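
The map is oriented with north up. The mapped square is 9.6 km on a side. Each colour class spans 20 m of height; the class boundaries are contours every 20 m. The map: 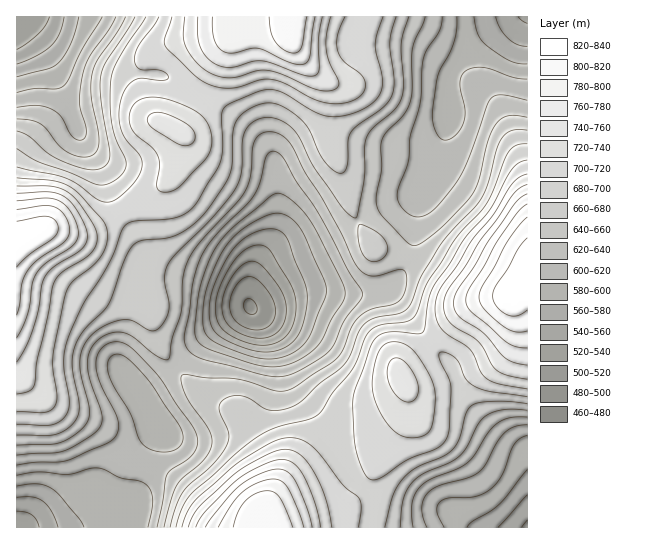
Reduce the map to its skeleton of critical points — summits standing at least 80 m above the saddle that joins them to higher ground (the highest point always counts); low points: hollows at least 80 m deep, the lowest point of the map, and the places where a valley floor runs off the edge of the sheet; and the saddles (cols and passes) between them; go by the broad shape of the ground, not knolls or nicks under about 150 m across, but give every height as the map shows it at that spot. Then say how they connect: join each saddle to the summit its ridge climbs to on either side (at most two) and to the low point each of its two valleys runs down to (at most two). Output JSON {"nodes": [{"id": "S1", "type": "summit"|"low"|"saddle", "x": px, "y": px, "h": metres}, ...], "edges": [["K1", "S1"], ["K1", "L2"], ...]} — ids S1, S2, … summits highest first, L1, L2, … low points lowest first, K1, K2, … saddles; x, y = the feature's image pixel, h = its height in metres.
{"nodes": [
{"id": "S1", "type": "summit", "x": 17, "y": 243, "h": 836},
{"id": "S2", "type": "summit", "x": 515, "y": 293, "h": 836},
{"id": "S3", "type": "summit", "x": 259, "y": 517, "h": 817},
{"id": "S4", "type": "summit", "x": 291, "y": 23, "h": 815},
{"id": "L1", "type": "low", "x": 250, "y": 307, "h": 478},
{"id": "L2", "type": "low", "x": 18, "y": 18, "h": 525},
{"id": "L3", "type": "low", "x": 17, "y": 527, "h": 529},
{"id": "L4", "type": "low", "x": 527, "y": 17, "h": 535},
{"id": "L5", "type": "low", "x": 527, "y": 527, "h": 536},
{"id": "K1", "type": "saddle", "x": 121, "y": 211, "h": 706},
{"id": "K2", "type": "saddle", "x": 365, "y": 487, "h": 699},
{"id": "K3", "type": "saddle", "x": 357, "y": 221, "h": 660},
{"id": "K4", "type": "saddle", "x": 410, "y": 259, "h": 643},
{"id": "K5", "type": "saddle", "x": 175, "y": 367, "h": 639}],
"edges": [["K1", "S1"], ["K1", "S4"], ["K1", "L1"], ["K1", "L2"], ["K2", "S2"], ["K2", "S3"], ["K2", "L1"], ["K2", "L5"], ["K3", "S1"], ["K3", "S4"], ["K3", "L1"], ["K3", "L4"], ["K4", "S1"], ["K4", "S2"], ["K4", "L1"], ["K4", "L4"], ["K5", "S1"], ["K5", "S3"], ["K5", "L1"], ["K5", "L3"]]}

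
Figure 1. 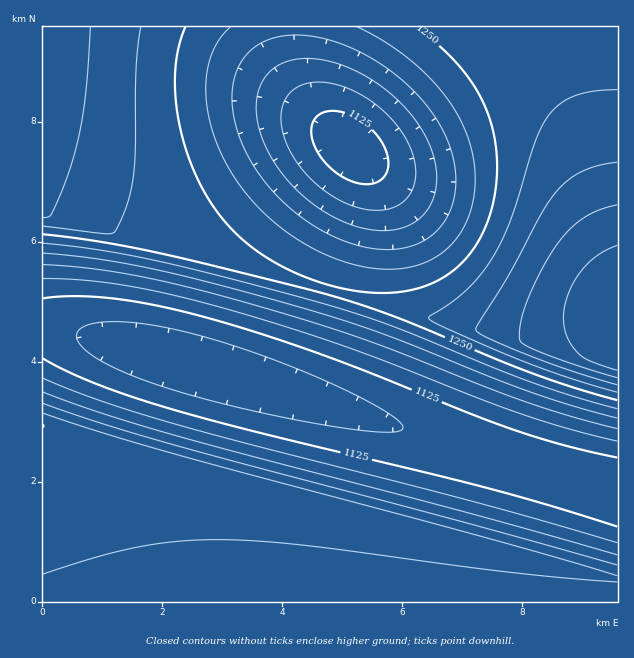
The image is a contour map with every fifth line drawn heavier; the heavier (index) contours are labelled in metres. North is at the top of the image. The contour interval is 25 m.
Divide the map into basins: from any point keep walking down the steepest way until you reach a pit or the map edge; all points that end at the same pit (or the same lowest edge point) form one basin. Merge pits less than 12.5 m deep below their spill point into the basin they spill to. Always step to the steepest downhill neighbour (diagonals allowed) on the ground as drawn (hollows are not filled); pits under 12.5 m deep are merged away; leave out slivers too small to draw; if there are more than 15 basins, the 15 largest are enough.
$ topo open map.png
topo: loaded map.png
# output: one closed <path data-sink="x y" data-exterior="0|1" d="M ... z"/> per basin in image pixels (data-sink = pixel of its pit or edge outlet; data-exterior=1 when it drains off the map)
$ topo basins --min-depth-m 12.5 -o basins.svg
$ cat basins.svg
<path data-sink="197 366" data-exterior="0" d="M43 186l0 416 575-1-1-284-78 17-33 0-48-10-135-34-127-38-48-18z"/><path data-sink="350 148" data-exterior="0" d="M589 26l-546 0-1 160 136 60 145 44 135 34 48 10 33 0 78-17 1-98-20-104z"/>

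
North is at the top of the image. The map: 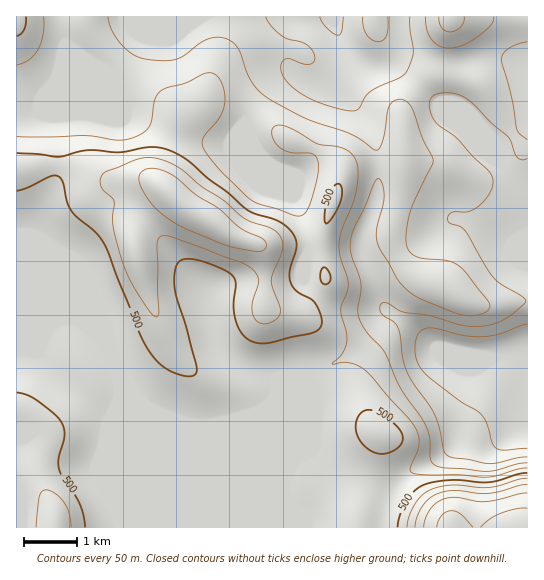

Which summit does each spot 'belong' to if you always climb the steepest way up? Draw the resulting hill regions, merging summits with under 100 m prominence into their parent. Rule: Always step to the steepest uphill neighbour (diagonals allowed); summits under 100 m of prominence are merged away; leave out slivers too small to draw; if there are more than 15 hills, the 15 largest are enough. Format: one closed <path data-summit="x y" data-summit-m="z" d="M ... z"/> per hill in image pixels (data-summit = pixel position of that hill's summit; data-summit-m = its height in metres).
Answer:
<path data-summit="171 195" data-summit-m="646" d="M309 16l-116 0-51 20-17 27-18 18-65 28-26 4 0 210 41 1 4-3 10-1 10 4 15 14 17 27 18 18 6 12 12 12 20 10 28 7 14 0 34-8 32-12 6-4 26-25 45-22 12-8 13-12 10-19-8-13-6-24-11-22-3-10 3-16 12-30 3-16 0-24-6-24-8-16-17-25 1-12 10-20-5-6-3 11-10 13-10 7-16-2-17-8-10-12 0-19 7-20 7-7z"/><path data-summit="519 527" data-summit-m="721" d="M527 16l-217 0-8 3-9 10-5 17 0 19 3 5 11 10 19 7 10 0 7-4 13-16 2-5 0-7 6 7-10 20-1 12 17 25 8 16 6 24 0 24-3 16-12 30-3 16 3 10 11 22 6 24 8 13-10 19-13 12-59 32 1 49-21 53 0 18 4 9 0 22 237-1z"/><path data-summit="55 527" data-summit-m="584" d="M71 320l-10 1-4 3-41 1 1 203 274-1 0-21-4-9 0-18 21-53 0-43-2-6-27 26-34 13-34 8-14 0-24-5-24-12-12-12-10-17-14-13-17-27-11-11z"/>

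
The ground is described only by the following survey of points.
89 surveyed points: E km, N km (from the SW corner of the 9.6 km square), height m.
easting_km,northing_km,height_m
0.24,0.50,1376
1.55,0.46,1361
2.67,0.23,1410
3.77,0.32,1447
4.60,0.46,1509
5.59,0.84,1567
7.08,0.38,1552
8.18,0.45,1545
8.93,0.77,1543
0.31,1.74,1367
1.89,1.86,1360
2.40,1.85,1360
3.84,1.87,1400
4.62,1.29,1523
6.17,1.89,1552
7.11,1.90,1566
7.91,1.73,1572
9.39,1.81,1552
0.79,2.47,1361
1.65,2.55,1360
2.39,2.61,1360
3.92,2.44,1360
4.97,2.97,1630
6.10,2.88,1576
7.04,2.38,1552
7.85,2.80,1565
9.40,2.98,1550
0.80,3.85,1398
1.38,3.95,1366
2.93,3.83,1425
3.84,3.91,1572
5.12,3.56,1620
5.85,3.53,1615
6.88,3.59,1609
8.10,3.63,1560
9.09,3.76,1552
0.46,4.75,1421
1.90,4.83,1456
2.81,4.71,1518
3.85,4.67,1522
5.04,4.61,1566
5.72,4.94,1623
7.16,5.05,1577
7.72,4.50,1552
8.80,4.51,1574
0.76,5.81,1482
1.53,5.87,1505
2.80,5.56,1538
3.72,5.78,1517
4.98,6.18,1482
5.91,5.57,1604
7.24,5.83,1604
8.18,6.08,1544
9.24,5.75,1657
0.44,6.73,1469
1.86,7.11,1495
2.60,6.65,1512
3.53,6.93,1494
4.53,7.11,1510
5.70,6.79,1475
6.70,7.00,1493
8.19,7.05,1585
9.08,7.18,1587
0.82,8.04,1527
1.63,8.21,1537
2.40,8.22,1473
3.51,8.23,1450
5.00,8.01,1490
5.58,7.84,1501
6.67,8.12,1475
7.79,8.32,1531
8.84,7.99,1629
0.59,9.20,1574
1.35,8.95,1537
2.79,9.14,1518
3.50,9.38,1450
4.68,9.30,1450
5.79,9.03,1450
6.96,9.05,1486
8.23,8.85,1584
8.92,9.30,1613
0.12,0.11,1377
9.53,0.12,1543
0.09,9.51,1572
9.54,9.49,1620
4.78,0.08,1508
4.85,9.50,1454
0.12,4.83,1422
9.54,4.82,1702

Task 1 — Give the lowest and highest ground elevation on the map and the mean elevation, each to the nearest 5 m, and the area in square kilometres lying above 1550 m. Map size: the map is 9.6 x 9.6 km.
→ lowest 1360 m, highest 1710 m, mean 1505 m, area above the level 31.5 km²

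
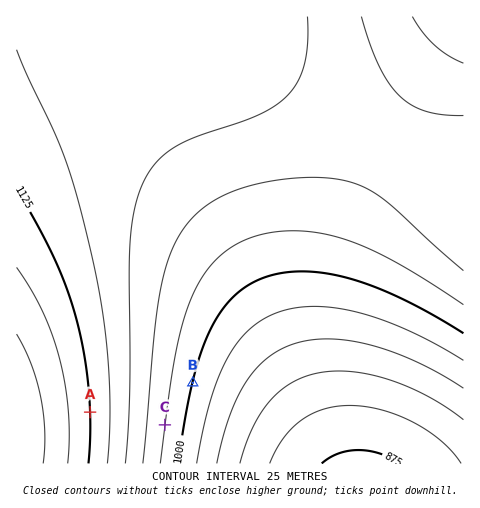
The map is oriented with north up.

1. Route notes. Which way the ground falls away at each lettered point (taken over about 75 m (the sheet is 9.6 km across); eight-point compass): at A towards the E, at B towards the E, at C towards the E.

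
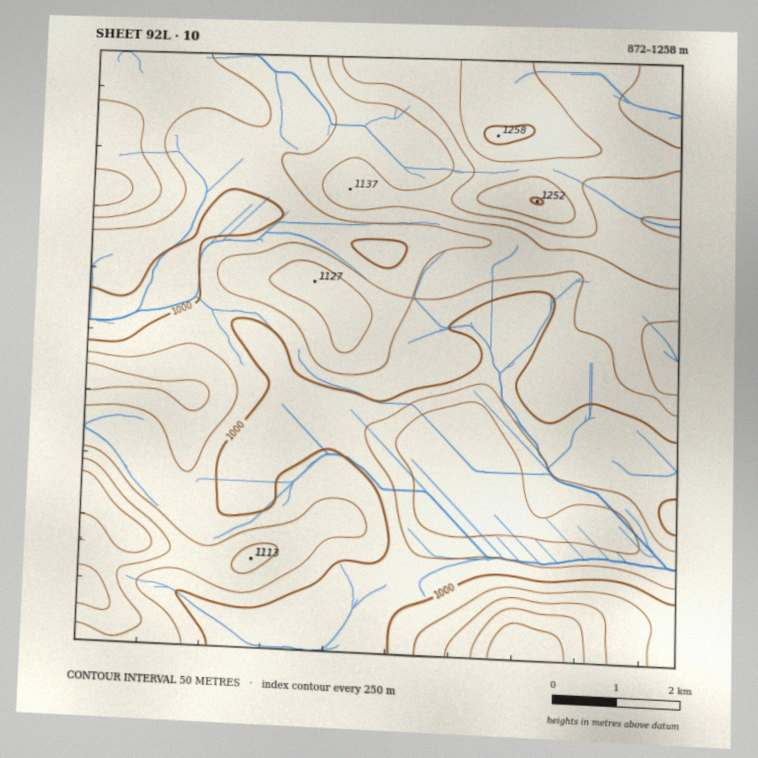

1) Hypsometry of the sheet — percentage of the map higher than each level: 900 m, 95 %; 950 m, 91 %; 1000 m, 73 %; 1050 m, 46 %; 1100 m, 24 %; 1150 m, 12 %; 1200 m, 4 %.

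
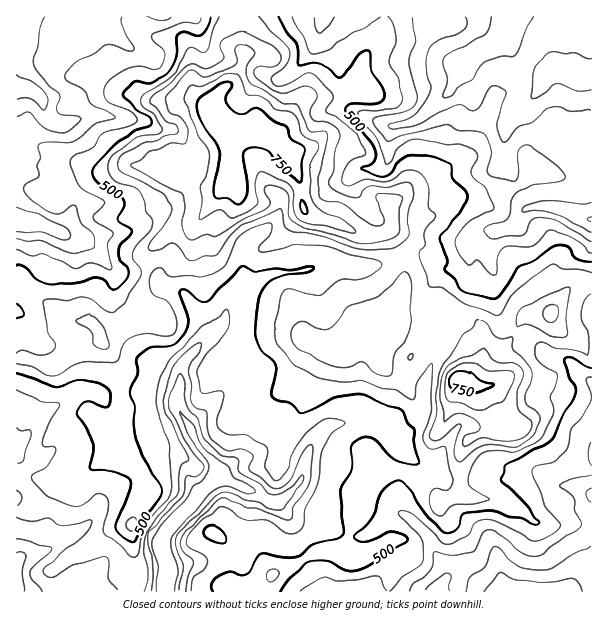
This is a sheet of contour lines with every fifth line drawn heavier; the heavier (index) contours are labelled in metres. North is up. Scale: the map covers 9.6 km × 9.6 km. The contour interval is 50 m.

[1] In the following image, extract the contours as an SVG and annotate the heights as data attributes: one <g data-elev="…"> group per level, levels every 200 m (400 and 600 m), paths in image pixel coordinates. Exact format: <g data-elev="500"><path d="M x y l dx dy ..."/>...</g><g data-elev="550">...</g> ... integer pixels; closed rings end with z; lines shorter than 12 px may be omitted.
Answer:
<g data-elev="400"><path d="M145 591l3-19-4-24 2-12 12-20 19-22 2-5 0-18 3-5 6-7-22-46-2-11 0-9 11-30 17-16 8-4 1 2-2 6-10 18 2 17-1 12 4 9 12 3 1 20 4 8 14 12 15-1 10 4 3 5-4 10 2 3 19 16 6 2 6-2 6-5 15-32 5-5 3-1 1 5-1 25-2 11-14 19-3 12-4 4-30-11-12-1-18-10-7 0-6 4-25 25-9 12-1 4 2 6 3 5 8 6 1 3-7 15-2 13"/><path d="M409 591l5-7 17-15 2-5 1-10 3-1 15 3 21-4 4-4 5-14 4-4 6 0 6 3 21 18 6 3 9 2 8-2 11-9 20-12 7-8 1-3-6-10 0-12-4-5-11-9 0-3 31-7"/><path d="M17 518l13 4 20-3 10 6 5 0 25-6 2 2-1 3-5 9-9 9-30 24-3 4 0 3 3 3 6 1 25-13 27-7 3 4 2 20 8 10"/><path d="M17 490l4 7-1 4-3 5"/><path d="M591 466l-4-10 4-12"/><path d="M17 428l4 2 9-1 2 3-8 27-3 3-4 1"/><path d="M591 241l-31-19-17-4-10 2-3 2-4 11-7 3-15 0-12 3-7-6-1-3 2-3 17-6 5-3 5-20 5-6 15-6 22-3 10-4-1-5-6-7-27-21-6-1-5 5-2 8 1 18-2 4-4 2-21-6-5-3 3-18-1-12-4-8-6-3-21-2-14-6-42 11-12 7-3-1-3-3-10-13-1-6 34-8 6-4 3-6 0-6-7-32 6-22-3-24"/><path d="M123 17l-1 9 11 21-1 4-4 0-15-7-8 1-10 7-20 11-8 9-2 5 4 5 16 8 6 14 22 10 2 3-22 9-13 12-6 3-8 2-21-1-6 2-1 3 2 11-2 7 0 9-2 3-10 8-2 3 2 6 6 7 19 11 9 1 11-7 4 0 6 16 13 14 0 12-4 2-16 4-14-4-18-10-15 1-10-3"/><path d="M171 17l-5 3-7 0-13-3"/><path d="M335 17l-15 16-5-6-1-10"/></g><g data-elev="600"><path d="M457 461l4 1 12-12 9-4 9-1 21 1 12-3 11-8 6-15-2-6-10-7-3-5-1-7 6-17 1-6-5-10-14-12-1-13-9 1-6-2-12-14-5-2-4 1-5 8-9 8-20 29-4 14-2 13 1 20-7 18 0 6 2 4 6-1 17-14 6-1 1 3-5 9-2 13 0 6z"/><path d="M381 375l7 0 4-3 2-16 14-20 4-9 0-9-3-15 2-21-2-7-4-3-3 1-13 15-9 7-9 5-17 4-6 3-16 19-9 2-23-6-5 2-3 6 0 9 4 8 28 16 11 4 12 1 15-7 12 11z"/><path d="M409 360l4-1 1-3-1-2-4 2-1 3z"/><path d="M101 350l6 0 2-5-4-16-4-6-5-5-6-3-13 3-2 2 1 1 15 11 2 13z"/><path d="M561 338l4-2 2-3-1-18 5-24 0-3-2-1-12 3-33 16-5 5-2 6 1 10 9-2 25 11z"/><path d="M190 260l5 1 9-5 11-1 16-19 9-8 39-19 2 1 4 15 8 6 36 7 31 12 11 0 24-2 7-5 6-7 0-24 6-17 0-7-3-4-4-1-20 4-18-1-6 3-6 8-3 0-23-9-3-6 5-11 2-19 5-18-2-5-5-4-6-2-10 0-5-4-2-9 7-12-1-6-5-5-5-2-21 9-7-1-6-3-17-13-1-6 4-5 12 2 6-2 5-6-2-7-4-6-5-3-24-11-9-1-13 7-3 3-1 5 4 10-4 5-8 6-5 1-13-6-5 0-18 20-20 15-1 4 8 6 5 11 4 3 10 4 2 3 0 3-20 8-15 2-21 12-6 8 1 5 4 5 18 8 21 12 6 6 5 8-1 9-21 28-1 6 4 2 17-7 4 0 6 4z"/></g>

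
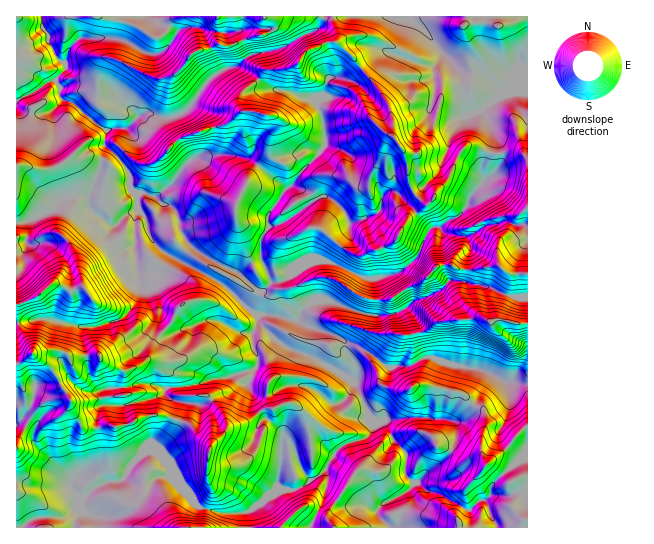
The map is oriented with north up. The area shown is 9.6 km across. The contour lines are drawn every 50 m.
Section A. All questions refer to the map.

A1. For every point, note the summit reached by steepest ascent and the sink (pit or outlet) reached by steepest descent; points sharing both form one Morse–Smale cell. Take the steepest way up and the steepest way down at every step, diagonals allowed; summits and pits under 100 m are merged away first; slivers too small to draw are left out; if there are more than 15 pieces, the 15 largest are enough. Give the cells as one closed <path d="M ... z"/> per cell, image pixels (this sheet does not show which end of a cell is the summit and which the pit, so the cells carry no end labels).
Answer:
<path d="M55 80l-10 4-12 9-17 9 1 169 4-2 3-4-1-12 4-7-2-5 3-6 0-13 22-10 16-15 17-1 5 2 1 11 21 16 8-1 7-8 13-7 9 12 5 20 11 11 39 20 25 16 30 27 2 7 16 18 18 11 25 9 32 20 5-6-4-19 4-4 6-2 9 4 19 15 9-3 9 2 18-10 8 0 14 7 38 7 21 12 22 0-1-86-13 0-25-10-39-7-8 9-31 14-10-14-5-12-3-2-16 4-11 0-24-12-19-6 9-15 17-19 0-5-6-13-14-12-7-1-11 7-5-11-13-7-7 4-29-25-12-7-30-2-14 1-11 5-3-8-16-20-6-14-15-6-7 0-5 4-17-16-11-2-21 0-12 8-17-10 0-10z"/><path d="M139 212l-4 6 0 35 4 42-8 15-9 9-24 8-20 0-33-8-22 2-7 4 1 203 57 0 1-6 8-12-2-9 13-13 15-7 13-1 10-17 14-12 7 0 8 4-1-6 13-15 6-9 4-22 16 2 6-1 9-7 17-6 8-8 9 0 8 23 7 9 20 19-4 41 4-4 18-4 4 8 6 5 16-11 1-6 13-16 25-10 6-7 0-9-4-4-12-32-5-5-33-20-25-9-18-11-16-18-2-7-30-27-25-16-39-20-11-11-5-20z"/><path d="M385 51l-6 1-29 27-20-2-2 2-4 18-7 4 0 5 7 17 1 22-33 40 14 7 5 11 11-7 4 0 17 13 6 13 0 5-17 19-9 15 19 6 24 12 11 0 25-8 15-14 6-15 8-14 10-1 8-7 12-6 7-9 1-7 20-21-1-15 7-23-12-28-13 4-2-2-7-20-1-20-18-21-2 6-7 7-6 0z"/><path d="M361 349l-6 2-4 4 4 12-3 14 8 12 8 24 10 6 5-3 12 22 12 12-2 20 10 9-6 8-24 12-8 7 0 4 12 13 138 1 1-143-22-2-21-12-38-7-14-7-8 0-18 10-9-2-9 3-19-15z"/><path d="M323 16l-169 0-1 2 6 6 12 4 5 5-4 9-10 10-7 3-9-2-20-12-9-2-35-2-13 12-4 10 0 10-9 10 4 8 0 10 17 10 12-8 29 1 15 11 5 6 5-4 7 0 13 6 11-2 9-4 9-8 12-19 11-11 12-7 10-1 14-12 31-7 15-9 18-8 8-9z"/><path d="M519 91l-21 5-17 14 16 29 3 23-4 9-21 20-14 24-12 5-8 7-7 0-5 3-12 27-15 14-9 4 18 28 31-14 8-9 39 7 25 10 14 0 0-204z"/><path d="M83 196l-17 1-16 15-22 10 0 13-3 6 2 5-4 7 1 12-8 6 1 53 28-5 33 8 20 0 24-8 14-17 3-7 0-9-4-33 0-35 4-8-14 6-7 8-8 1-21-16-1-11z"/><path d="M238 67l-11 1-12 7-11 11-12 19-9 8-18 6 3 8 23 33 10-4 14-1 30 2 12 7 29 25 10-8 5-10 24-26-1-22-7-21-3-3-12-2-11-5-18-3-22-16z"/><path d="M247 383l-8 0-8 8-12 4-18 10-18-2-2 14-5 13-16 19 3 9 8 9 5 12 13 15 4 8 8 6 20 5 22 0 10-4 26-19-2-9 3-10 3-37-20-19-7-9z"/><path d="M383 420l-5 3-5-3-1 10-6 7-25 10-20 28-24 14-18 0-30 22-2 2 1 14 141 1 0-2-12-12 0-4 8-7 24-12 6-8-10-9 2-20-12-12z"/><path d="M409 16l-84 0-2 6-8 9-18 8-15 9-31 7-14 11 14 7 22 16 18 3 11 5 12 2 3 2 7-4 1-11 5-9 20 2 32-28 39 13 12 1 7-7 1-7-14-18z"/><path d="M527 16l-117 0-1 2 18 15 33 40 1 20 9 22 11-4 17-15 20-5 10 0z"/><path d="M153 451l-7 0-4 2-10 10-10 17-17 3-11 5-11 9-2 4 2 9-8 12 0 5 173 0 0-13-2-2-25 1-23-6-22-28-11-18z"/><path d="M153 16l-111 0-1 5 2 8 5 5 0 8 8 15 9 6 4-14 13-12 35 2 9 2 20 12 9 2 7-3 10-10 4-9-5-5-12-4z"/><path d="M41 16l-25 1 1 84 16-8 12-9 10-4 10-11 0-6-9-6-8-15 0-8-5-5z"/>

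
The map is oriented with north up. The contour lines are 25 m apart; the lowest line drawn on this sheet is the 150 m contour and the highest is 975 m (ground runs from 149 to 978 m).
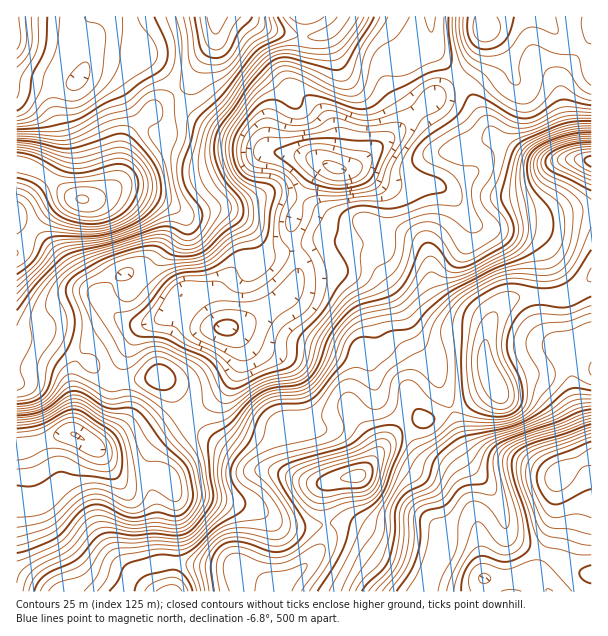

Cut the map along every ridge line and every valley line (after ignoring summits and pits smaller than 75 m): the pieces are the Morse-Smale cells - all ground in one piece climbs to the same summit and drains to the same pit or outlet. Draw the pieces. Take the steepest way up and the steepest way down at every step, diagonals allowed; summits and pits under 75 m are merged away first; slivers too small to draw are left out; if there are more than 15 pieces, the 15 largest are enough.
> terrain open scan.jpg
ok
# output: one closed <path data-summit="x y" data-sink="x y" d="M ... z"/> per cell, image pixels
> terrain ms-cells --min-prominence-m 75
<path data-summit="83 200" data-sink="335 168" d="M429 16l-85 0-2 5-15 13-12 3-13-1-4 24-6 15 0 12 33 30 6 11 1 13-5 23-16-7-45-6-17-9-22-8-21-10-15-10-14-22-19 12-30 31-4 11-3 25-5 12-9 11-2-1-7 5-13 2 5 4 2 11 2 36 10 21 19 18 9 0 12-11 36-49 2-14-3-6 6 4 36-4 13 6 16 14 9 18 8 6 20-2 36-12 34 0 7-6 4-11 2 4 0 16 5 1 4-5 5-17 1-22-3-8-11-12-9-8-12-4 9-4 76-68 23-18-25-31z"/><path data-summit="357 476" data-sink="75 435" d="M186 418l-27 16-15 14-16 6-21 0-36-21-11 1-40 15 4 3 2 10-1 2 3 7 0 21-12 2 1 98 256 0 6-8 17-10 17-16 11-13 2-8-2-48 4-6-17-1-38-12-18-1-57-39z"/><path data-summit="83 200" data-sink="227 327" d="M84 199l-18 1-18 12-12 13-11 18-9 9 0 83 2 2 27 0 39 23 27 20 50-2 9 9 15 29 31-18 18-20 7-18 0-12-6-13-6-6 1-3 13-2 12-6 24-17 11-11 11-23 4-3 16-8 15-10 34-3 0-16-2-4-4 11-7 6-34 0-36 12-20 2-8-6-9-18-16-14-13-6-9 0-15 4-12 0-5-3 2 11-2 8-36 49-12 11-6 2-12-9-10-11-8-17-4-13 0-27-2-11z"/><path data-summit="357 476" data-sink="227 327" d="M365 268l-63 8-7 5-5 9-17 16-30 18-13 2-1 3 6 6 6 13 0 12-3 9-10 18-12 11-30 19 12 13 57 39 18 1 38 12 18 0 12-4 19-3 30-37 15-12 14-6 10 0 21-10 1-3-11-20-6-22-22-32-12-28-15-24-8-9z"/><path data-summit="357 476" data-sink="560 474" d="M452 409l-23 11-10 0-14 6-15 12-30 37-25 5-10 6 0 56-12 16-17 16-17 10-5 6 1 2 207 0 3-14 28 0 14-2 7 1 2-2 17-47 3-45 3-7-8-1-30-12-36-3-11-4-8-9-4-9z"/><path data-summit="494 381" data-sink="335 168" d="M360 169l-5 1 7 2 9 8 11 12 3 8-1 22-6 20-8 3 2 9 8 16 24 30 16 16 15 9 9 3 27 0 9 3 6 6 8-23 13-13 11-5 46 0 12-6 16-14-1-65-19 0-21 6-26 1-28 10-14 0-10-5-16-22-11-11-9-4-48-2z"/><path data-summit="494 381" data-sink="560 474" d="M591 277l-22 18-51 1-15 8-9 10-8 24 0 25 8 23-21 14-21 10 10 28 4 9 8 9 11 4 28 2 14 2 24 11 9 0 16-12 16-7-3-18-15-42-4-39 0-3 22-16z"/><path data-summit="591 161" data-sink="335 168" d="M459 78l-24 18-76 68-9 4 10 1 29 15 48 2 9 4 11 11 16 22 10 5 14 0 28-10 26-1 21-6 19 0 1-49-2-2-48 2-11-4-22-12-17-12-24-45z"/><path data-summit="83 200" data-sink="17 36" d="M141 56l-48 0-5 4-8 17-8 7-42-6-7-4-6-6-1 96 13 2 15 8 21 18 13 7 15 0 14-6 13-16 4-31 8-15 26-27 18-11-13-21-10-10z"/><path data-summit="591 161" data-sink="485 29" d="M540 16l-55 0 1 14-8 24-6 11-12 12 0 3 8 9 24 45 17 12 22 12 11 4 49 0 1-103-8-9-24-14z"/><path data-summit="83 200" data-sink="75 435" d="M17 336l0 157 11-1 0-21-3-7 1-2-2-10-4-3 3-3 6 0 31-12 11-1 36 21 21 0 16-6 15-14 27-17-16-30-9-9-50 2-27-20-39-23z"/><path data-summit="216 17" data-sink="335 168" d="M245 16l-27 0-2 2-2 24-22 39-14 11 3 9 7 10 9 7 30 16 22 8 17 9 45 6 16 7 5-23-1-13-6-11-33-30 0-12 6-15 4-24-38-8z"/><path data-summit="216 17" data-sink="17 36" d="M216 16l-199 0-1 52 7 6 7 4 42 6 8-7 8-17 5-4 48 0 12 6 10 10 14 20 15-11 10-21 9-12 5-10z"/><path data-summit="494 381" data-sink="227 327" d="M369 244l-33 2-15 10-16 8-9 14 13-4 51-6 17 4 14 18 17 30 4 13 21 29 7 25 11 21 4 1 37-21 2-5-8-20 0-27-6-5-9-3-27 0-24-12-26-28-14-18-8-16 0-8z"/><path data-summit="83 200" data-sink="560 474" d="M591 457l-15 6-18 14-5 51-17 47-2 2-7-1-14 2-28 0-2 14 109-1z"/>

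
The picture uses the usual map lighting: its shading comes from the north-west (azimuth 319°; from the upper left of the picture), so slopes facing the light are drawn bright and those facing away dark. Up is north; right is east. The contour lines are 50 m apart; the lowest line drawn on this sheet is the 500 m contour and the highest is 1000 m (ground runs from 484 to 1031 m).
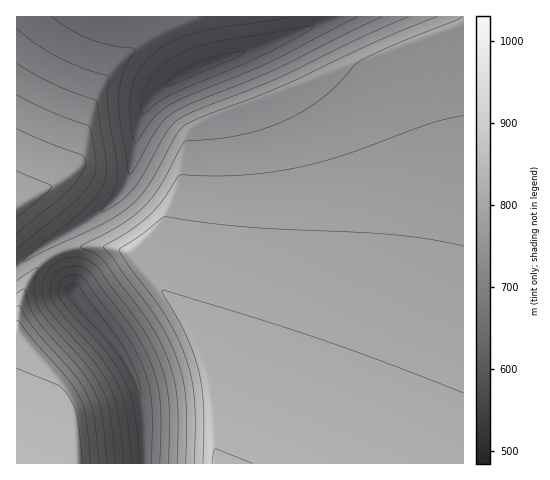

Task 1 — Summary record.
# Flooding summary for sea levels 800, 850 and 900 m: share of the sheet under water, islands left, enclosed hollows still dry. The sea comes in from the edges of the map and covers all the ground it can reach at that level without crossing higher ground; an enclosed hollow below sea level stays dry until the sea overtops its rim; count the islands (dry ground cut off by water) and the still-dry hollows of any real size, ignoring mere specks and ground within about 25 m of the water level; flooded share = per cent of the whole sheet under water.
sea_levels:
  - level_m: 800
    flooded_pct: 32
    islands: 0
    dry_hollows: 0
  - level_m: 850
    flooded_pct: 46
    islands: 0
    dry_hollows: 0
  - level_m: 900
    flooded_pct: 61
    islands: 0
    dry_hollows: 0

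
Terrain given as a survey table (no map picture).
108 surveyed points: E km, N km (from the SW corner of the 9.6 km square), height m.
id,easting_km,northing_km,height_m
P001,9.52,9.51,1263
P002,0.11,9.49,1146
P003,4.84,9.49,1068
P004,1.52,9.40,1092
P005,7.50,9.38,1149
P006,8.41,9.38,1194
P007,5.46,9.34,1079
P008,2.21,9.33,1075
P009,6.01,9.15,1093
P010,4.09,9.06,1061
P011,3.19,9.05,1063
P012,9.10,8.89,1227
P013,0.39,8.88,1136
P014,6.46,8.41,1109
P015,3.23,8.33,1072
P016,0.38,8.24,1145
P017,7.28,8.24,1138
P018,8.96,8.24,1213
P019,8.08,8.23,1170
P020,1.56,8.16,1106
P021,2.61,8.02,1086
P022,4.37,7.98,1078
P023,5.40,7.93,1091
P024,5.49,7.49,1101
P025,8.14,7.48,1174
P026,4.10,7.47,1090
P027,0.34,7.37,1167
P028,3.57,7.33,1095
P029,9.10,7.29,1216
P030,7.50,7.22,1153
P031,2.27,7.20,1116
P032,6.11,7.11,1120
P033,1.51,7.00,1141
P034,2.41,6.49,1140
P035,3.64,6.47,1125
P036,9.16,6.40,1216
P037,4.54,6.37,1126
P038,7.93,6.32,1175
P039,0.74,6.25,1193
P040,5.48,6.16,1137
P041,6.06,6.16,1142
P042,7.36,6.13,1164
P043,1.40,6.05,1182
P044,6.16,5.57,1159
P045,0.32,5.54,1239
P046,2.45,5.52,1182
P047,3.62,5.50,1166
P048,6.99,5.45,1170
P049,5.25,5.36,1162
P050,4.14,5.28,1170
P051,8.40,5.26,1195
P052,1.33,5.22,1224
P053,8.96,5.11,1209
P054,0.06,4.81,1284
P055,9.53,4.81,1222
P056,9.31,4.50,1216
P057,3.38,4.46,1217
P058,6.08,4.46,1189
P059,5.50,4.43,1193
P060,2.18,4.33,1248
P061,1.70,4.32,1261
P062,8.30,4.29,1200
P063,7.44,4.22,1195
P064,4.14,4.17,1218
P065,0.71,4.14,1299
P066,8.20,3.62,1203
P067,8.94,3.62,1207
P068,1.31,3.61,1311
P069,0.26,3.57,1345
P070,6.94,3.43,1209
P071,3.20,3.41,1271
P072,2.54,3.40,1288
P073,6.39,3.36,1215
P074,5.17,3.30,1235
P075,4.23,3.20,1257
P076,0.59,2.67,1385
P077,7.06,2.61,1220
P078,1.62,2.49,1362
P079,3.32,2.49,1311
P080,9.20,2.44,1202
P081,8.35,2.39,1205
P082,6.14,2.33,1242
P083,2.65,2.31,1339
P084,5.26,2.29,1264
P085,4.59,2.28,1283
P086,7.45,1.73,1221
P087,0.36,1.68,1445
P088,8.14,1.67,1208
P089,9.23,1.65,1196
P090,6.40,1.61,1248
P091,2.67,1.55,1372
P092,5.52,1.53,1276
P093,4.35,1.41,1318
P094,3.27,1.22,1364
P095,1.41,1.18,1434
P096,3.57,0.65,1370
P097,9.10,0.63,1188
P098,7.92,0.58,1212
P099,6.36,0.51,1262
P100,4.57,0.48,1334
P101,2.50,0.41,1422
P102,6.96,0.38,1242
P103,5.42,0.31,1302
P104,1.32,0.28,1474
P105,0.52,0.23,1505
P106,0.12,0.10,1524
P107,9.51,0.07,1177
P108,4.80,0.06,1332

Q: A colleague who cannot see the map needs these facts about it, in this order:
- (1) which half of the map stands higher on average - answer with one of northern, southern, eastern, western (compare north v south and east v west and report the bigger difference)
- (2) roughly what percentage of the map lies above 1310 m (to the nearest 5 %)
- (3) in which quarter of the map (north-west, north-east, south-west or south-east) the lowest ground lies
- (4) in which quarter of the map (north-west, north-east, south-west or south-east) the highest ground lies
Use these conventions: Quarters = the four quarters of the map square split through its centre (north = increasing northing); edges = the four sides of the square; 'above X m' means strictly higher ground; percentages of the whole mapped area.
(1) Taken as a whole, the southern half is higher than the northern.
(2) Roughly 15 % of the ground is higher than 1310 m.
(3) The lowest point lies in the north-west quarter of the map.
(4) The highest point lies in the south-west quarter of the map.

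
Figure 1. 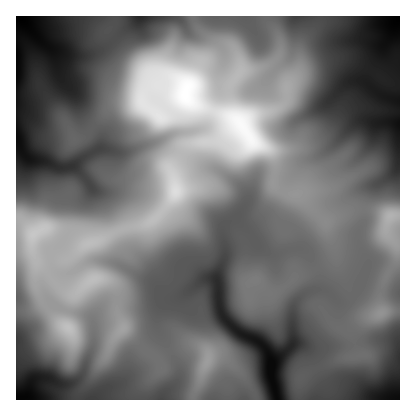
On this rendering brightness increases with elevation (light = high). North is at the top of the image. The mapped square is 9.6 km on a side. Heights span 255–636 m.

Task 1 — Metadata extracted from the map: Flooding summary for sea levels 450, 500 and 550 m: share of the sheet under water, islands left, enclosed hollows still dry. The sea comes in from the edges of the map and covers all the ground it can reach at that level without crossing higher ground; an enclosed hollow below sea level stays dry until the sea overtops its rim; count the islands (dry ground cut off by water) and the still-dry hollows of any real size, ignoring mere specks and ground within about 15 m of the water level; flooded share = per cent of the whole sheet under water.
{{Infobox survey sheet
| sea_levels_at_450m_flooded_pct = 68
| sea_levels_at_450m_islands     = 2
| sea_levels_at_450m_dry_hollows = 0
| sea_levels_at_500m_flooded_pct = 84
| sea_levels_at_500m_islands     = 1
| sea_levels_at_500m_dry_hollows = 0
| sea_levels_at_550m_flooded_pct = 95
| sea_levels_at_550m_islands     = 2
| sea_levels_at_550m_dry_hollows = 0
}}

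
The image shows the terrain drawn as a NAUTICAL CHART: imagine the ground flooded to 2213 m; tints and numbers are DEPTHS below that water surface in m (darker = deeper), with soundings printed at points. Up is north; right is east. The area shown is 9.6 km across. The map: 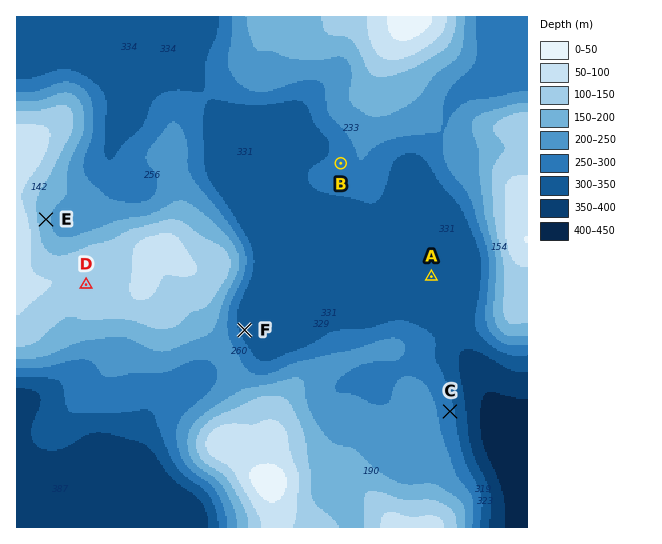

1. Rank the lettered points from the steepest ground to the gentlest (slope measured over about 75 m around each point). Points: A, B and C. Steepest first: C B A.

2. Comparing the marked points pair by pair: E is above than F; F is below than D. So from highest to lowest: D E F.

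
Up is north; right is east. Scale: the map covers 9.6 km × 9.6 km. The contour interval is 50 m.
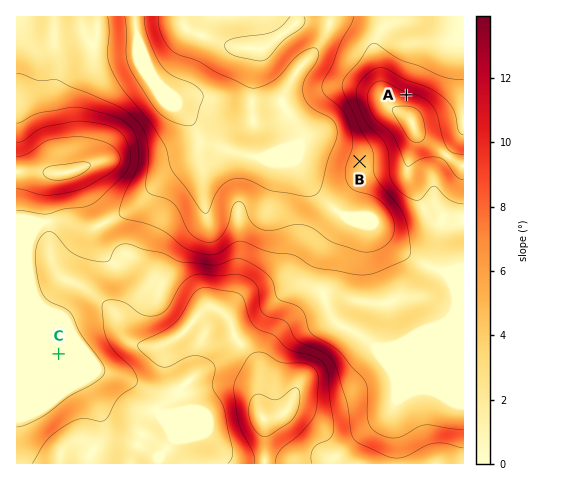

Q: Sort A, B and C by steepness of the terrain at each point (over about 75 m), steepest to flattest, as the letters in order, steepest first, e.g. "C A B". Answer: A B C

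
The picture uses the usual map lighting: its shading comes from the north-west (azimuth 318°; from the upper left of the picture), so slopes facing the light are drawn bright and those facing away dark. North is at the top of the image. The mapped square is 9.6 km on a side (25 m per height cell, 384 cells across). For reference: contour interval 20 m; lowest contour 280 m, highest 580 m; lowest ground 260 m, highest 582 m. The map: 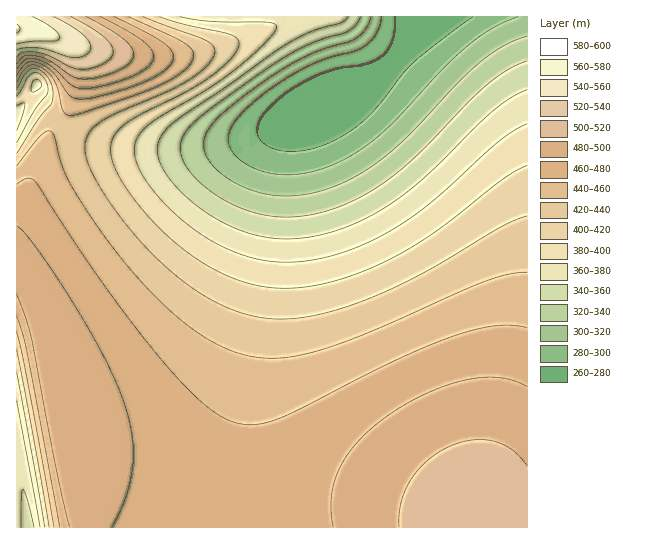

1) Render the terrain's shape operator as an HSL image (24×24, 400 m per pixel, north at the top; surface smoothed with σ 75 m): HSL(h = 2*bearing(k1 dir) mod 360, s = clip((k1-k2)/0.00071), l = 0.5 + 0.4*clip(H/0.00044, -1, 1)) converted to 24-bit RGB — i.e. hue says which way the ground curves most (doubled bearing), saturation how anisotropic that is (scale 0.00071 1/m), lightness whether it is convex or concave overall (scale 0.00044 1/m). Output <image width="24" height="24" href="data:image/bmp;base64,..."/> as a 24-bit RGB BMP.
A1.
<image width="24" height="24" href="data:image/bmp;base64,Qk32BgAAAAAAADYAAAAoAAAAGAAAABgAAAABABgAAAAAAMAGAAATCwAAEwsAAAAAAAAAAAAACwAznbhWwtV+jJJ+fn+CfX6CfX6CfX6CfX2CfH2CfH2CfH2CfH6CfX6Cfn+CfoCCf4GCgIGCgYKCgYKCgoKBg4OBhISBhYSBDQAzqcBquc59iI1+fn+CfX6CfX6CfX6CfX6CfH6CfH6CfH2DfH6DfX+Dfn+CfoCCf4GCgIGCgIKCgYKCgoKBg4OBhIOBhISBFABGs8t4r8R8hIl/fn6CfX6CfX6CfX6CfX6CfH6CfH6DfH6DfH6DfX+Dfn+DfoCCf4GCgIGCgIKCgYKCgoKBg4OBg4OBhIOAIwVnu9d/pbl7goZ/fn6CfX6CfX6CfX6CfX6CfH6DfH6DfH6DfH6DfX+Dfn+DfoCCf4CCgIGCgIGCgYKBgoKBg4KBg4KBhIOAPRmDv96Bm6x7f4N/fn6CfX6CfX+CfX+CfX6DfH6DfH6DfH6DfH6DfX+Dfn+DfoCCf4CCgIGCgIGCgYGBgoKBgoKBg4KAhIKAWzSfvd6CkqB8f4KCfn+CfX+CfX+CfX+CfX+DfH+DfH6DfH6DfH6DfX+DfX+Dfn+Cf4CCgICCgICBgYGBgoGBgoGAg4KAhIKAlLdStth/i5V9f4GCfn+Cfn+CfX+CfX+DfX+DfH+DfH+DfH6DfH6DfX6DfX+Dfn+Cf3+Cf4CCgICBgYGBgoGAgoGAg4GAhIF/o8VwrMx8ho1+f4CBfoCCfoCCfYCDfYCDfH+DfH+DfH+DfH6DfH6DfX6DfX6Dfn6Cf3+CgH+CgYCBgYCBgoCAgoCAg4F/hIF/qtl2nrx5g4h/f4GBfoGCfoGCfYCDfYCDfICDfH+DfH+Ee36EfH2DfH2DfX2Dfn6Cf36CgH+CgX+BgoCBgoCAg4B/g4B/hIF/n+F5jKl5gIR/f4GCfoGCfoGDfYGDfYGDfICEfH+Ee36Ee32Ee32EfH2DfX2Dfn2Cf36CgX+Cgn+Cgn+Bgn+Ag39/g4B/hIF+jtR6g5V8f4OAf4KCfoKCfYKDfYKDfIGEfICEe3+Ee36Ee32Ee3yEfHyDfXyDf32DgH6CgX6Cgn+Cgn+Agn9/g39+g4B+hIB+grV5gIl+f4KAfoKBfoOCfYODfYKEfIKEfIGEe3+Ee36EenyEenuEe3uEfXyDf32DgH2Cgn6Cgn6Bgn6Ag35/g35+hH9+hIB+gph8gIR/f4OAfoOBfoOCfYSDfIOEfIKEe4GEe3+Een6EenyEenqEfHuDfnuDf3yDgX2Dg32Dg32Bg36Ag35/hH5+hH9+hYF+hYt/gIR/f4N/foOAfYSBfYSCfISDe4OEe4GDen+Den2DeXuDeXqDfHqDfnuDgHyCgXyDg32Cg32Bg32AhH1/hH5+hH9+hYF+jYh+gYV+foR+foR/fYOAfIOBfIOCe4ODe4GDen+CeX2CeXuCeXmCe3qCfnuCgHuCgnyCg3yCg32Bg32AhH1/hH5+hX9+hYF+n4V7g4d9fYR9fYN9fIN9fIJ9e4J9eoF+eoF/eoCBeX2AeHuBeHmBe3mBfXqBf3uCgXuCgnyBg3yBg32AhH1/hH5+hYB+hoJ/w4N5kI16fIN6gYR5f4N4foJ3fIF2eoB1d4B2dn93d357d31+eHp+eXl/fHqAf3uBgXuBgnyBg3yAg32AhH5/hH5+hYB/hoJ/3Ix8qI14gnpzhoNvhYRthIRrgYRpfYNpeIJpdIBrcX5tcX1ydHx4d3x8ent9fXt+gHuAgXyAgn2Ag31/hH5/hH9/hYF/hoN/x6piyIN4mF1ci39hiIFfh4NehoddgYZceYVccoNdbIFgaH5jaX1obn1vdHx0eHx4fX17f3x8gH1+gn5/g39/hIB/hYKAhoSACphfz09zzFxJln5aioBeiYRgiYhghIlgfIlec4ZcaYRaYoFaYH9cY35haX5ncH1tdn9yeIB3fH98gH9/goB/hIGAhYOAhoWAADQvUgcV7a1CoJRsiol4got7fIyMfY2Mfot7e4d1coRtaIFjYH9cXX9aYH5cZn5gaYVkbIRwdYJ6fIF+gYF/g4KAhYSBhoaBIAEyCYswjuJwiKynf5CtfYuyfYS1f321iXyyjnuqi3qcgHeNcYF6Z31nYnxfY4JaV5JaX4xxa4d+doOBfoKBgoOAhYWBhoaBcBb/bub/iN7cg6XHfZXHe4zHeIDGfHbGjXXHnXXFpHTBonO2l3Kmh3OSdnKBaJZmVqNyVpaFYYyLcISGeoSDgIOBg4WBhYaBhpjlg67dgaXKfZW+eYy3doKycXWuc2uuhGmymGy6qG/BsXHFsHHDp3G6mHWqjK2aaa2lVJKgW3+Ran2JeIKFfoSCgYWBhIaC"/>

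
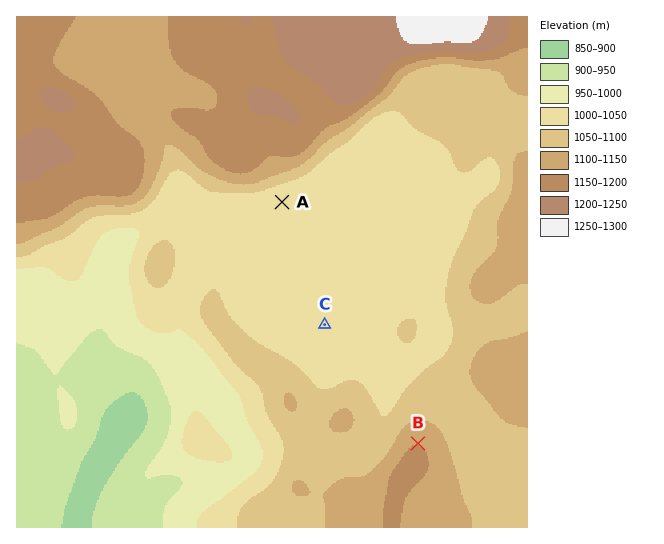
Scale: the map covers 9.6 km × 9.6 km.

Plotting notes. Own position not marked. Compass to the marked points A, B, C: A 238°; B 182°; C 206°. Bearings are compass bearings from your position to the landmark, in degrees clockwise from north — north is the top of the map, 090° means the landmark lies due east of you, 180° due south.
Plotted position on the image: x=430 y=110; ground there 1060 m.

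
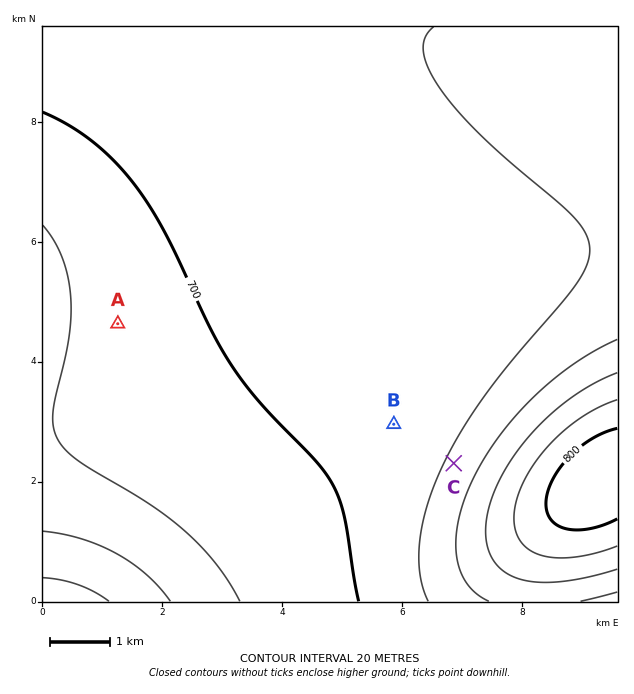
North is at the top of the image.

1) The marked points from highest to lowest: C B A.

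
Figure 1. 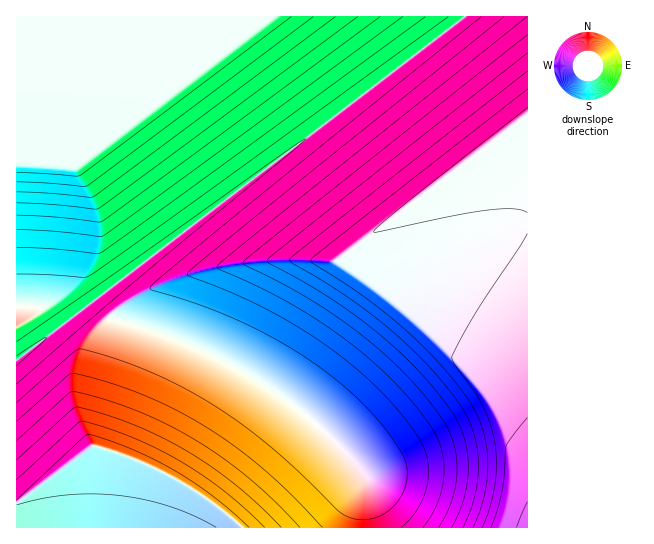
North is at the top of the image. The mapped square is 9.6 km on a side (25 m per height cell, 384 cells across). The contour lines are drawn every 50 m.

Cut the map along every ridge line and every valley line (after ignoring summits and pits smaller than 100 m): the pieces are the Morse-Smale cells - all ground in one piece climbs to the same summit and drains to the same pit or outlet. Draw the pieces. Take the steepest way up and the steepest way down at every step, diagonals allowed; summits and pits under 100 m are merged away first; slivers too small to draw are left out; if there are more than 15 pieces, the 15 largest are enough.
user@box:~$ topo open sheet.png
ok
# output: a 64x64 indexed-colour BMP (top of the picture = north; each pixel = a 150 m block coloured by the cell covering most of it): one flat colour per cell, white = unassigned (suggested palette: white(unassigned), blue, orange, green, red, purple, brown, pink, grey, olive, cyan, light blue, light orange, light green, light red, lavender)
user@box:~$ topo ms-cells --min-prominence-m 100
<image width="64" height="64" href="data:image/bmp;base64,Qk12CAAAAAAAAHYAAAAoAAAAQAAAAEAAAAABAAQAAAAAAAAIAAATCwAAEwsAABAAAAAAAAAA////ALR3HwAOf/8ALKAsACgn1gC9Z5QAS1aMAMJ34wB/f38AIr28AM++FwDox64AeLv/AIrfmACWmP8A1bDFADMzMzMzMzMzMzMzMzMzMzMzMzMzMzERERERERERERERMzMzMzMzMzMzMzMzMzMzMzMzMzMzMREREREREREREREzMzMzMzMzMzMzMzMzMzMzMzMzMzMxERERERERERERETMzMzMzMzMzMzMzMzMzMzMzMzMzMzERERERERERERERMzMzMzMzMzMzMzMzMzMzMzMzMzMzMREREREREREREREzMzMzMzMzMzMzMzMzMzMzMzMzMzMxERERERERERERETMzMzMzMzMzMzMzMzMzMzMzMzMzMzERERERERERERERMzMzMzMzMzMzMzMzMzMzMzMzMzMzMREREREREREREREzMzMzMzMzMzMzMzMzMzMzMzMzMzMRERERERERERERETMzMzMzMzMzMzMzMzMzMzMzMzMzMRERERERERERERERMzMzMzMzMzMzMzMzMzMzMzMzMzMREREREREREREREREzMzMzMzMzMzMzMzMzMzMzMzMzMRERERERERERERERETMzMzMzMzMzMzMzMzMzMzMzMzMRERERERERERERERERMzMzMzMzMzMzMzMzMzMzMzMzMREREREREREREREREREzMzMzMzMzMzMzMzMzMzMzMzMRERERERERERERERERETMzMzMzMzMzMzMzMzMzMzMzERERERERERERERERERERMzMzMzMzMzMzMzMzMzMzMzEREREREREREREREREREREzMzMzMzMzMzMzMzMzMzMzERERERERERERERERERERETMzMzMzMzMzMzMzMzMzMxERERERERERERERERERERERMzMzMzMzMzMzMzMzMzMREREREREREREREREREREREREzMzMzMzMzMzMzMzMzMRERERERERERERERERERERERESMzMzMzMzMzMzMzMzERERERERERERERERERERERERERIjMzMzMzMzMzMzMxEREREREREREREREREREREREREREiIzMzMzMzMzMzERERERERERERERERERERERERERERESIiIzMzMzMzMxERERERERERERERERERERERERERERERIiIiMzMzMxEREREREREREREREREREREREREREREREREiIiIjMzMRERERERERERERERERERERERERERERERERESIiIiIjMRERERERERERERERERERERERERERERERERERIiIiIiIREREREREREREREREREREREREREREREREREREiIiIiIiERERERERERERERERERERERERERERERERERESIiIiIiIhERERERERERERERERERERERERERERERERERIiIiIiIiIhEREREREREREREREREREREREREREREREREiIiIiIiIiIRERERERERERERERERERERERERERERERESIiIiIiIiIiERERERERERERERERERERERERERERERERIiIiIiIiIiIiEREREREREREREREREREREREREREREREiIiIiIiIiIiIhERERERERERERERERERERERERERERESIiIiIiIiIiIiIRERERERERERERERERERERERERERERIiIiIiIiIiIiIiIREREREREREREREREREREREREREREiIiIiIiIiIiIiIiERERERERERERERERERERERERERESIiIiIiIiIiIiIiIhERERERERERERERERERERERERERIiIiIiIiIiIiIiIiIhEREREREREREREREREREREREREiIiIiIiIiIiIiIiIiIRERERERERERERERERERERERESIiIiIiIiIiIiIiIiIiERERERERERERERERERERERERIiIiIiIiIiIiIiIiIiIhEREREREREREREREREREREREiIiIiIiIiIiIiIiIiIiIhERERERERERERERERERERESIiIiIiIiIiIiIiIiIiIiIRERERERERERERERERERERIiIiIiIiIiIiIiIiIiIiIiEREREREREREREREREREREiIiIiIiIiIiIiIiIiIiIiIiERERERERERERERERERESIiIiIiIiIiIiIiIiIiIiIiIhERERERERERERERERERIiIiIiIiIiIiIiIiIiIiIiIiIREREREREREREREREREiIiIiIiIiIiIiIiIiIiIiIiIiIRERERERERERERERESIiIiIiIiIiIiIiIiIiIiIiIiIiERERERERERERERERIiIiIiIiIiIiIiIiIiIiIiIiIiIhEREREREREREREREiIiIiIiIiIiIiIiIiIiIiIiIiIiIhERERERERERERESIiIiIiIiIiIiIiIiIiIiIiIiIiIiIRERERERERERERIiIiIiIiIiIiIiIiIiIiIiIiIiIiIiEREREREREREREiIiIiIiIiIiIiIiIiIiIiIiIiIiIiIhERERERERERESIiIiIiIiIiIiIiIiIiIiIiIiIiIiIiIhERERERERERIiIiIiIiIiIiIiIiIiIiIiIiIiIiIiIiIREREREREREiIiIiIiIiIiIiIiIiIiIiIiIiIiIiIiIiERERERERESIiIiIiIiIiIiIiIiIiIiIiIiIiIiIiIiIiERERERERIiIiIiIiIiIiIiIiIiIiIiIiIiIiIiIiIiIhEREREREiIiIiIiIiIiIiIiIiIiIiIiIiIiIiIiIiIiIRERERESIiIiIiIiIiIiIiIiIiIiIiIiIiIiIiIiIiIiIRERER"/>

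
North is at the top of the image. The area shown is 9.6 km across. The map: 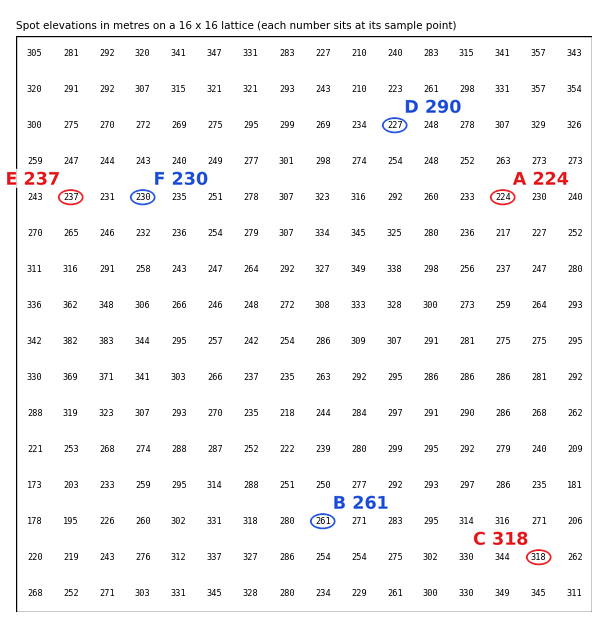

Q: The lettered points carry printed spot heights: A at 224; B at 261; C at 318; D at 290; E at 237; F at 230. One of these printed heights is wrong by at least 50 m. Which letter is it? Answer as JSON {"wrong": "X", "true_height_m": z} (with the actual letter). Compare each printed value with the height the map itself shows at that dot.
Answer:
{"wrong": "D", "true_height_m": 227}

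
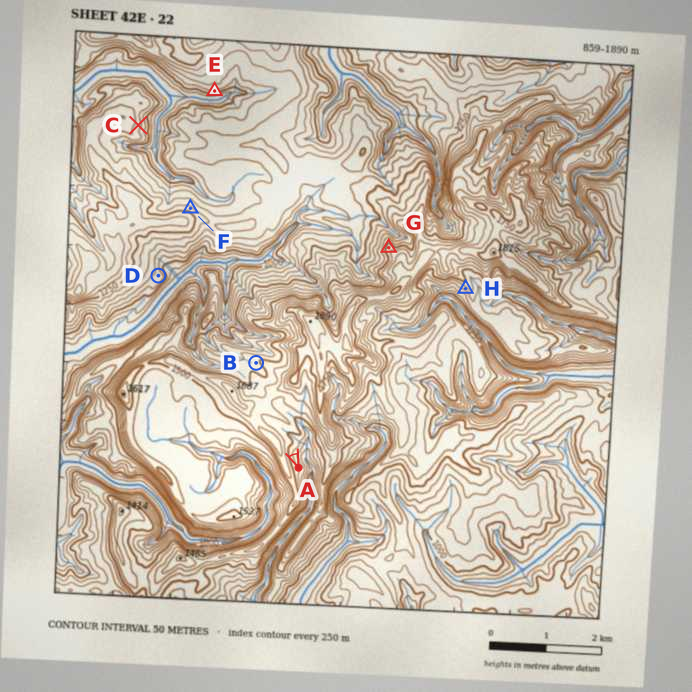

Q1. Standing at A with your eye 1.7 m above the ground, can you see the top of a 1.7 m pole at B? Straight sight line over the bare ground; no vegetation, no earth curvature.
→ no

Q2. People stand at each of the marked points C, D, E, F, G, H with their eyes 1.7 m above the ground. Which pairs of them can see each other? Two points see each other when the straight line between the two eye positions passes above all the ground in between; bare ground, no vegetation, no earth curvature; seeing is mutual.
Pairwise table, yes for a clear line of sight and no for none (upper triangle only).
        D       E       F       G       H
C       no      yes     yes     yes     no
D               no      no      yes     no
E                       no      no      no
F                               yes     no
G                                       no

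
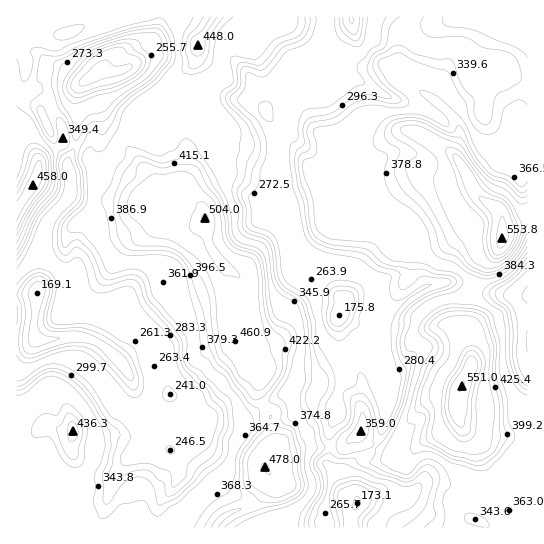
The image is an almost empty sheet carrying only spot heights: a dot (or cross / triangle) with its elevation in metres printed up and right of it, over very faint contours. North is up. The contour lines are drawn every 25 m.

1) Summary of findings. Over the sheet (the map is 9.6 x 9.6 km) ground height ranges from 170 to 555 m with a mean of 345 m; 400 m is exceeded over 18.4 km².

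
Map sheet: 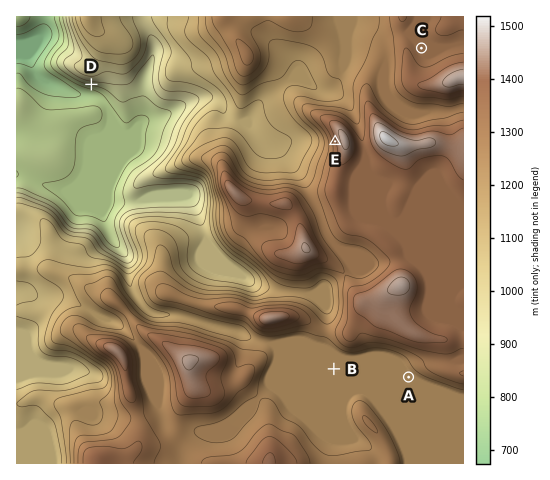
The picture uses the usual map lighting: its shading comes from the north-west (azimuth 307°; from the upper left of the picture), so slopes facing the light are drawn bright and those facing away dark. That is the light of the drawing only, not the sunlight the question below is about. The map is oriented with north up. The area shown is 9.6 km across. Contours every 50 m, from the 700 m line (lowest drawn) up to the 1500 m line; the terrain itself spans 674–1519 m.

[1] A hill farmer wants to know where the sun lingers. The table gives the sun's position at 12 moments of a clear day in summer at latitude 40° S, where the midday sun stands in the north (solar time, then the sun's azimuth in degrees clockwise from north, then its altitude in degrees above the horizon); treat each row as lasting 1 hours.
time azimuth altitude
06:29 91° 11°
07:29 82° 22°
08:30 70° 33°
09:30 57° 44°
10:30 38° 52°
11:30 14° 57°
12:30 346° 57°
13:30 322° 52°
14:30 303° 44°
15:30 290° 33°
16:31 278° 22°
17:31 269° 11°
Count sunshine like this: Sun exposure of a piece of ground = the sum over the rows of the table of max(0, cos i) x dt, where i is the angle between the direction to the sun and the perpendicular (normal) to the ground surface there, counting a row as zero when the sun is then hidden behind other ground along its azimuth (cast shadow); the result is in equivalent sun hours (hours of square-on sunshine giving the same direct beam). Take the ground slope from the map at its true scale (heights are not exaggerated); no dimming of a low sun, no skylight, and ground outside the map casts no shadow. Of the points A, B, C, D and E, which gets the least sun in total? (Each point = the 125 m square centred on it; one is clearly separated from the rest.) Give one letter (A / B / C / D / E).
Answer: D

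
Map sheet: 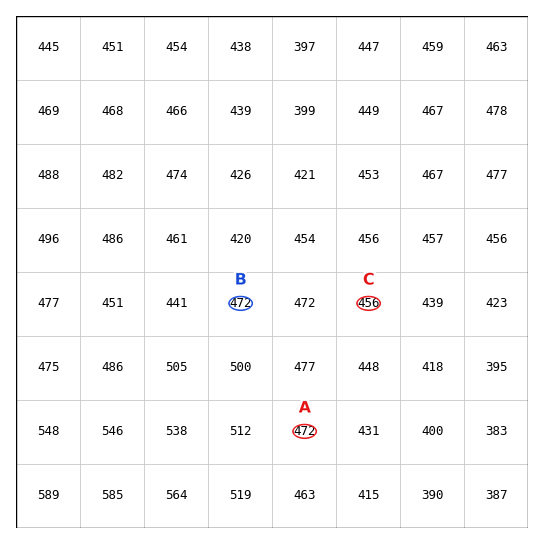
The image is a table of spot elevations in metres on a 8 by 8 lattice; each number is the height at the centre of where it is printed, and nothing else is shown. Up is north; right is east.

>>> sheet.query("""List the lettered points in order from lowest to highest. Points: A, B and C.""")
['C', 'B', 'A']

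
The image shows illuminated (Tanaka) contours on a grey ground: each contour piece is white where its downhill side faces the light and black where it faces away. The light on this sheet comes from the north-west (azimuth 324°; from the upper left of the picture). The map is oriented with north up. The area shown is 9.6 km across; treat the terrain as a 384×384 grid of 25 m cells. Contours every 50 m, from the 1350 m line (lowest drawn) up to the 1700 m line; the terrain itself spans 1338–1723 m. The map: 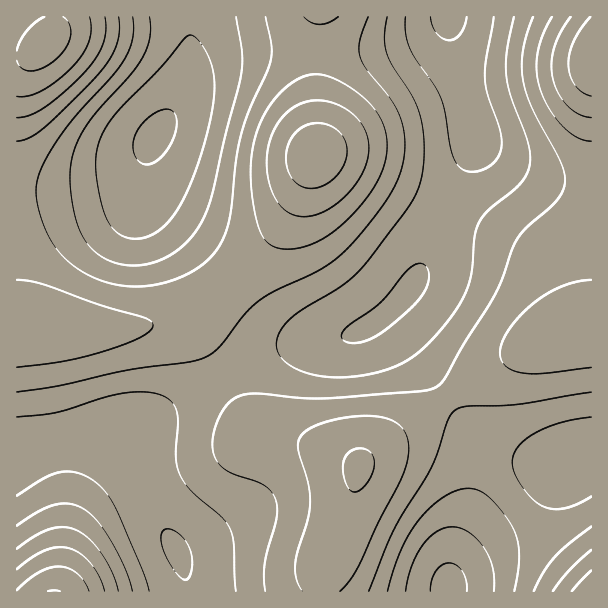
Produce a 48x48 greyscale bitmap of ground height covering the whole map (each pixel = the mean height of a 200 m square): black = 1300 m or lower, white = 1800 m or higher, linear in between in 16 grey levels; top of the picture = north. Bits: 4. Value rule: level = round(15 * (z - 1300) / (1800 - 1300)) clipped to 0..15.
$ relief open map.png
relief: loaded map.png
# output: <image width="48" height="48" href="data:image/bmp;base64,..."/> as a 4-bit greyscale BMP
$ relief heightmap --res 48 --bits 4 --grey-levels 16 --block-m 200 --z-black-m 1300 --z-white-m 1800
<image width="48" height="48" href="data:image/bmp;base64,Qk32BAAAAAAAAHYAAAAoAAAAMAAAADAAAAABAAQAAAAAAIAEAAATCwAAEwsAABAAAAAAAAAAAAAAABEREQAiIiIAMzMzAERERABVVVUAZmZmAHd3dwCIiIgAmZmZAKqqqgC7u7sAzMzMAN3d3QDu7u4A////ALvMu6l2VDMzRFVmd4iHdlQyIREjRFZ4mqq7uph2VDMzRFVneIiIdlQyIRIjRFZniZmqqZhlRDMzRFVmeIiIh2VDIiIjRFVneImZmYdlQzMzRFVmd4iYh2VDIiIzRFVmd3iIiHZUQzMzRFVmd4iZiHZUMyM0RFVWZmd3d2ZUQzM0RFVmd4iZiHZUQzNERVVVVmZndmVUMzNERVVmZ4iZmIdlRERERVVVVVVmZlVEQ0REVVVmZ3iZmYdlVEREVVRERUVVVVRERERFVWZmZ4iZmYh2VVRVVURERERVVURERERVZmZmd4iZmZh2ZVVVVURERERERERDREVVZmZnd4iZmZh3ZlVVVEREREREREQzNEVWZnd3d4iZmZiHZlVVVUREREREREMzNEVWZnd3d4iJmZiHZmVVVUREREREREMzNEVWZnd3d4iIiIh3ZmZVVVVEREREREQzREVVZmd3d3d4iId3ZmZmVVVVVFVVVEREREVVZmZmZmd3d3d2ZmZmZmZlVWZlVVVURFVVZmZmZmZmZmZmZmZmd3ZmZndmZmVVVVVVZmZlVVVVVVVWZmZ3d3d3d3d3d3ZmZmZmZmVVVUREREVVVmZ3eIiId4iIh3d3dmZmZmVVREQzNERFVWZ3iIiIiIiIiIiHd3d2ZmVVREMzMzREVWZ3iIiIiIiIiIiIh3d3ZmVVREMzMzM0RVZneIiIiIiIiIiIh3d3dmZVVEQzMzMzRFVnd4iIiIiIiIh3d3d3d2ZlVURDMzMzNEVmd4iIiIiIh3d3d3d3d2ZmVVVEQzMzNEVWZ3eIiIiHd3ZmZmZ3d3dmZlVURDMzM0RWZ3d3iHd3dmVVVWZmd3d3dmZVREMzM0RVZnd3d3d2ZlVERFVmZ3d3d3ZlVEMzM0RVZnd3d3dmZUREREVVZnd3d3d2VUQzM0RVZmd3d3ZmVUQzM0RFZnd4iIh3ZVRDNERVZmZ3d2ZlVEMzMzRFVneIiYiHdlVERERVVmZmd2ZlVDMyIjNEVmeImZmIdmVERERFVWZmZmZlVDMiIiM0VmeJmqqZh2VUREREVVZmZmZlVDMiIiM0VWeJqqqpmHZURENERVVmZmZlRDMiIiI0RWeJq7u6mHZVRDMzRFVmZnZlVDIiIiIzRWeaq7u6qYdlRDMzNEVWZ3dlVDIiESIjRWeaq7u7qYdlQzMzNEVmd3d2VDMiERIjRWeJq7u6qYdlQzMjNEVnd4h2ZUMiERIjNGeJqru6mYdlQzIjNFZniJmHZUMyIRIiNFZ4mqqqmHZlQzIjNFZ4maqYdlQzIiIiNFZ4mZmZiHZUQzIzRGeJmruph2VDMiIiNFZniJmIh2ZUMzIzRWeJq7u6mHZUMyIjNEVneIiHdmVEMyIzRWeau8zLqYdlQzIjNEVmd3d3ZlVDMiIzRWiavMzMuph2VDMzNEVmd3d3ZlQzIiIzRWiavM3cy6l2VDMzNEVmd3d3ZVQzIiIjRWeavMzcy6mGVEMzNEVmd3d3ZVQyIRIjRWeJq7zMy6mGVEMzRFVmd3h3ZlQyIRIjRWeJqw=="/>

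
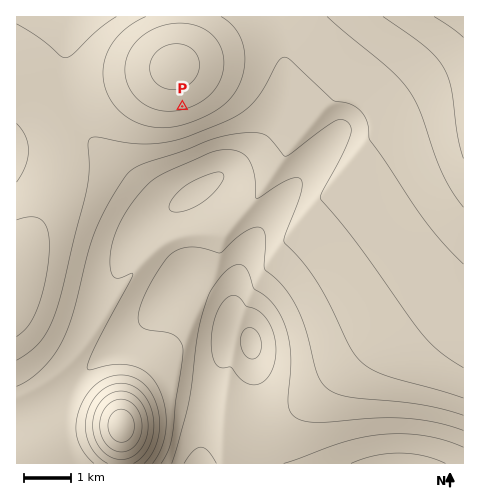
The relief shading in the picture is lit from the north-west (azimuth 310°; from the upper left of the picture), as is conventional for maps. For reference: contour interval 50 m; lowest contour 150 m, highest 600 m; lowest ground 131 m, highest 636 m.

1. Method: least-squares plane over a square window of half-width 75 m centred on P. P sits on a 8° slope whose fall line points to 166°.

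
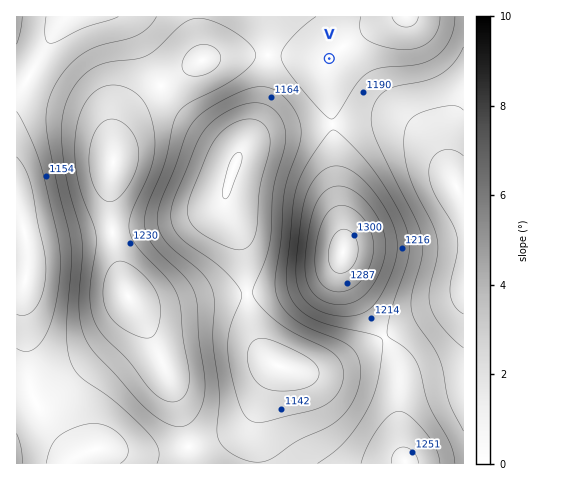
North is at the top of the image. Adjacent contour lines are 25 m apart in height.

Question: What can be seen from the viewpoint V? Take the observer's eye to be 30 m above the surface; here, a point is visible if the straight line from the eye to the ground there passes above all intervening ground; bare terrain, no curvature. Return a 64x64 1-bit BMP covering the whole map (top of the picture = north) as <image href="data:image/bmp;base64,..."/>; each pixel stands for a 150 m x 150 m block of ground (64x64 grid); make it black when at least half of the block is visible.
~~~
<image width="64" height="64" href="data:image/bmp;base64,Qk0+AgAAAAAAAD4AAAAoAAAAQAAAAEAAAAABAAEAAAAAAAACAAATCwAAEwsAAAIAAAAAAAAA////AAAAAAAAAAD/wAAAAAAAAP/AAAAAAAAAf8AAAAAAAAB/wAAAAAAAAD+AAAAAAAAAP4AAAAAAAAA/gAAAAAAAAD+AAAAAAAAAP4AAAAAAAAB/gAAAAAAAAP+AAAAAAAAB/4AAAAAAAAP/gAAAAAAAA/+AAAAAAAAH/4AAAAAAAAf/AAAAAAAAD/8AAAAAAAAP/wAAAAAAAA//AAAAAAAAH/8AAAAAAAAf/4AAAAAAAD//gAAAAAAAf/+AAAAAAAD//8AAAAAAAP//4AAAAAAB///wAAAAAAP///gAAAAAA///+AAAAAAD///4AAAAAAf///AAAAAAB///8AAAAAAH///gfgABAAf//+B/wA8AA///4H///wAD///g////AAP//+D///8AA///8P///wAD///z////AAP///////8AA////////wAD////////AAP///////8AA////////wAD////////AAP///////8AA///j////wAH//+D////AAf//4H///8AB///gP///wAH//+A////AAf//8B///8AB///4H///wAH///wf///AAf///j///8AB+D//////wAGAH/////wAAAAP////+AAAAA/////wAAAAD/////AAAAAP////8AAAAA/////gAAAAD////+AAAAAP////4AAAAA/////AA=="/>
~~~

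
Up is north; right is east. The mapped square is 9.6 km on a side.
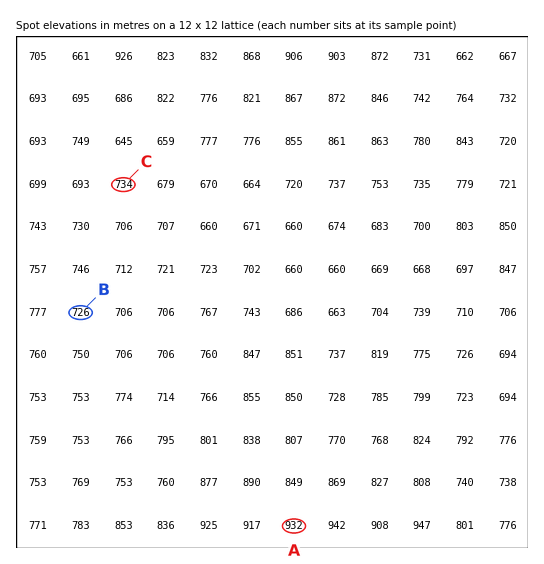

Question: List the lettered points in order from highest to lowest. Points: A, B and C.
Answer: A C B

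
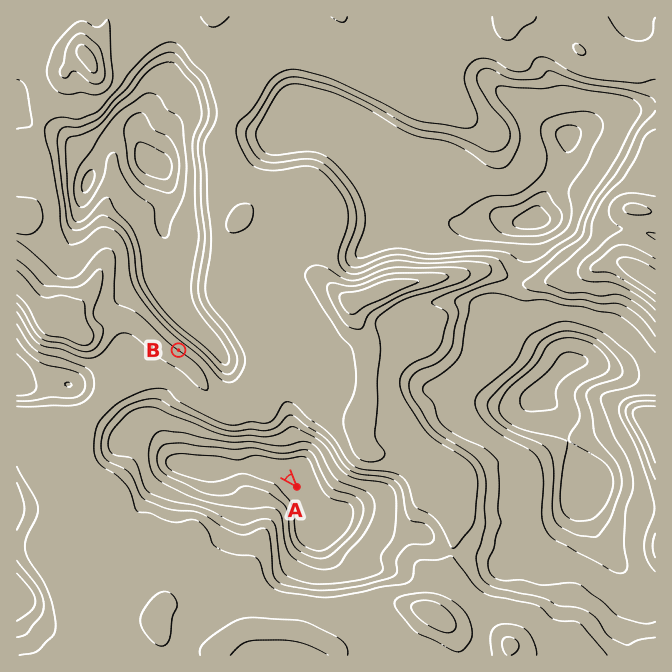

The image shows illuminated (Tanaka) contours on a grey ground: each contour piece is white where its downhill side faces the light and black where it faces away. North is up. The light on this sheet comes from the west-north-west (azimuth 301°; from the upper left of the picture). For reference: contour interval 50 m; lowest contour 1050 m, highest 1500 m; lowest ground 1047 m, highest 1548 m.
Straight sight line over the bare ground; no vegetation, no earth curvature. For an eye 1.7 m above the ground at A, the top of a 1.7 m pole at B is hidden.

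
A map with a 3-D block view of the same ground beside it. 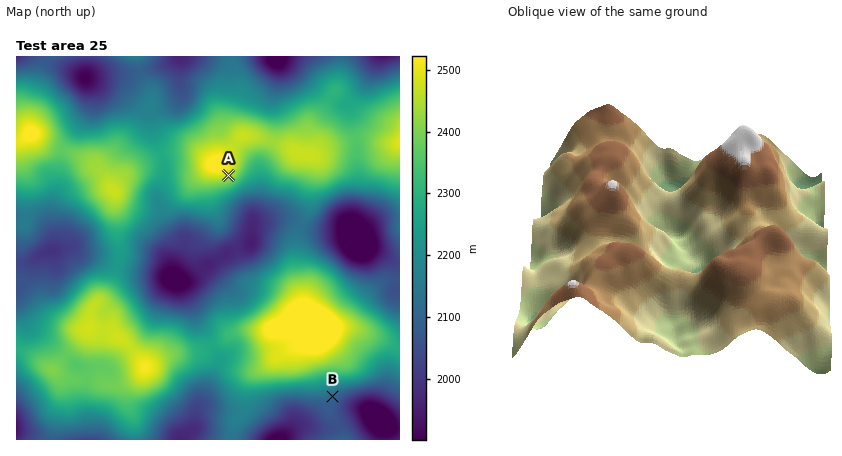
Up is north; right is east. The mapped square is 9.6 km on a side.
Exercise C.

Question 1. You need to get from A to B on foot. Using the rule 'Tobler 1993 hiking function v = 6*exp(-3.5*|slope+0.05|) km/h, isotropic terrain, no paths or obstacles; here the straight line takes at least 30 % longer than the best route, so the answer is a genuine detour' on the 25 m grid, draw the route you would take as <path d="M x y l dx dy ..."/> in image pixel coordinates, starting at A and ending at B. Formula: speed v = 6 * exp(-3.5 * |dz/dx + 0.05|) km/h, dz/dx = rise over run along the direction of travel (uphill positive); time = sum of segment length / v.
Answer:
<path d="M228 176l4 0 14-8 4 0 12 6 14 14 12 6 10 10 6 10 0 12 12 24 32 34 6 12 28 26 6 14 0 8-2 4-10 10-6 14-6 6-24 12-8 6"/>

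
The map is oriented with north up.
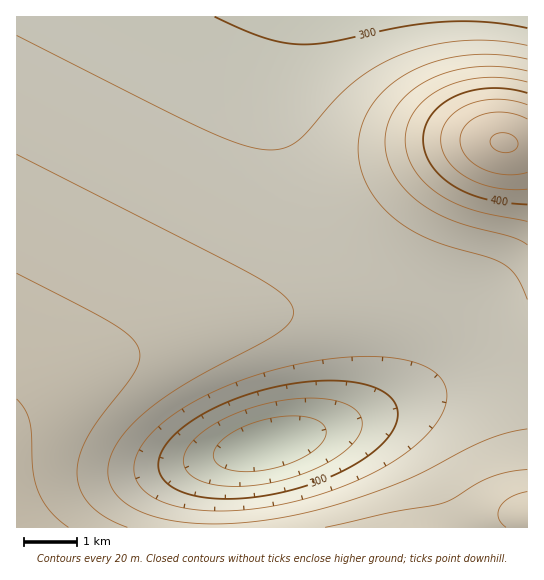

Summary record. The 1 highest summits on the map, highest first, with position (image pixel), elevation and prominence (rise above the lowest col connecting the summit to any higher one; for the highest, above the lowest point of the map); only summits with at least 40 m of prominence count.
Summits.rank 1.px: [505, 142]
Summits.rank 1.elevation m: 463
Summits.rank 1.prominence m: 219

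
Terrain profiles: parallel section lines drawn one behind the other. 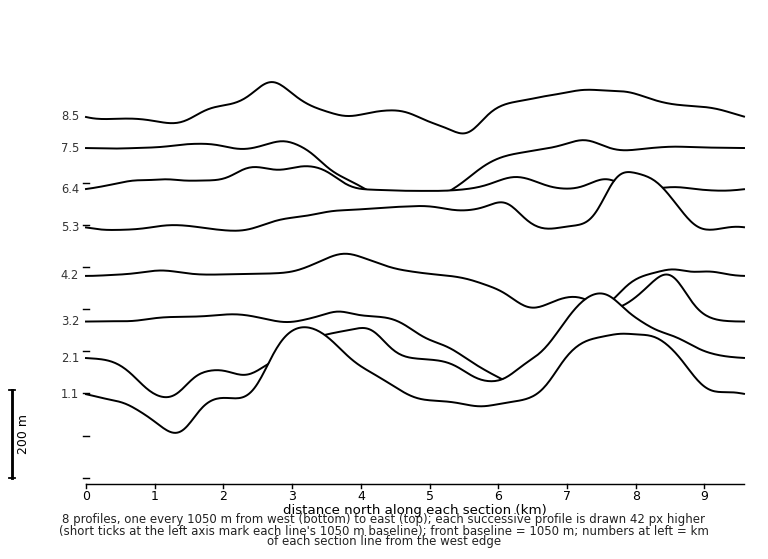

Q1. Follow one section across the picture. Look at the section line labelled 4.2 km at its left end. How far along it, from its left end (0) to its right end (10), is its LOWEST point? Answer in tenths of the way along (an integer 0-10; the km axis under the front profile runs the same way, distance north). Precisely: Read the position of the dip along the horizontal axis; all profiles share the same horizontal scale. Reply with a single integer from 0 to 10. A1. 7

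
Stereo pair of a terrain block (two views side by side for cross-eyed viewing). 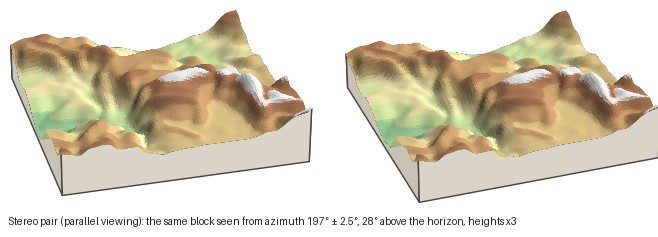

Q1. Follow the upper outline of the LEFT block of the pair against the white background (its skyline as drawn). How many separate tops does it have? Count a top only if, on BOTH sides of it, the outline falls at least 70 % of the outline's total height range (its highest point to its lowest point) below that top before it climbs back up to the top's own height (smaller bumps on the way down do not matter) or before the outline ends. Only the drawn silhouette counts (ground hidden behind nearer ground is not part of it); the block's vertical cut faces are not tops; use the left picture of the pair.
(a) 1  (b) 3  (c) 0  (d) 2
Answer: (c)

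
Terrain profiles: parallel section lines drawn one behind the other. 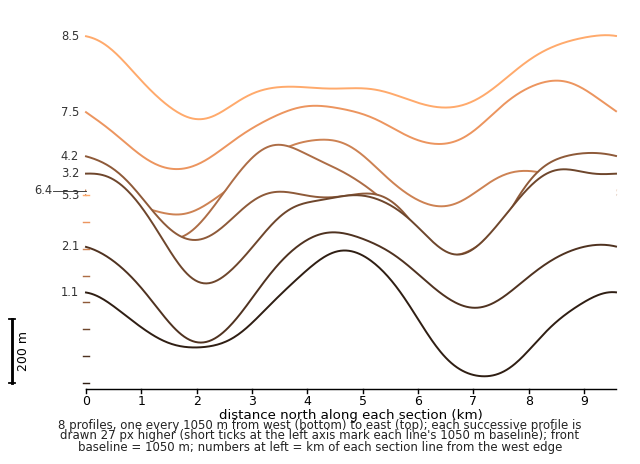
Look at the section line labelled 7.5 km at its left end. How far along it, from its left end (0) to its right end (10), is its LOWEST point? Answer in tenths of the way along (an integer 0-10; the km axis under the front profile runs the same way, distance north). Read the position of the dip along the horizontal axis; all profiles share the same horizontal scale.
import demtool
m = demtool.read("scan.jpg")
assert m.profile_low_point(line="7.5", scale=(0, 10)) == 2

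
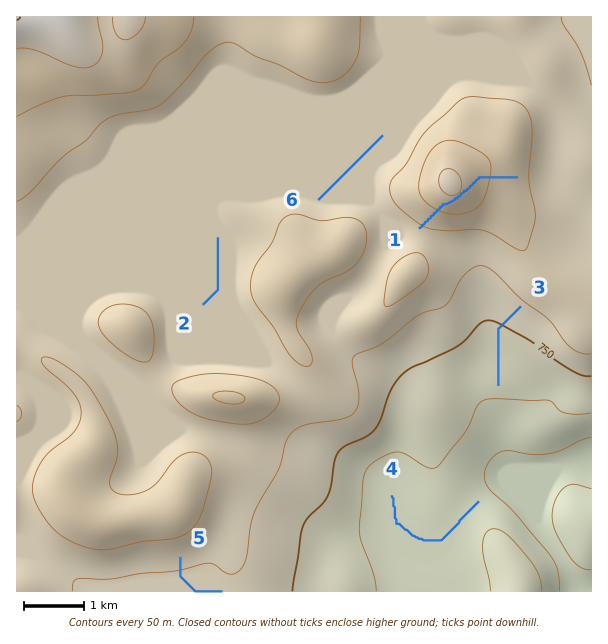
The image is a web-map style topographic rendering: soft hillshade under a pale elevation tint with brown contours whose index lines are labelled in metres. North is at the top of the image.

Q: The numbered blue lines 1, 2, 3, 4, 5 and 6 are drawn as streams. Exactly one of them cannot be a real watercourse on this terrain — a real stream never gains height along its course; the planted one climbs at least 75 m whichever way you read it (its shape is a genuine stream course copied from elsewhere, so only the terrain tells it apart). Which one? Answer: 1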